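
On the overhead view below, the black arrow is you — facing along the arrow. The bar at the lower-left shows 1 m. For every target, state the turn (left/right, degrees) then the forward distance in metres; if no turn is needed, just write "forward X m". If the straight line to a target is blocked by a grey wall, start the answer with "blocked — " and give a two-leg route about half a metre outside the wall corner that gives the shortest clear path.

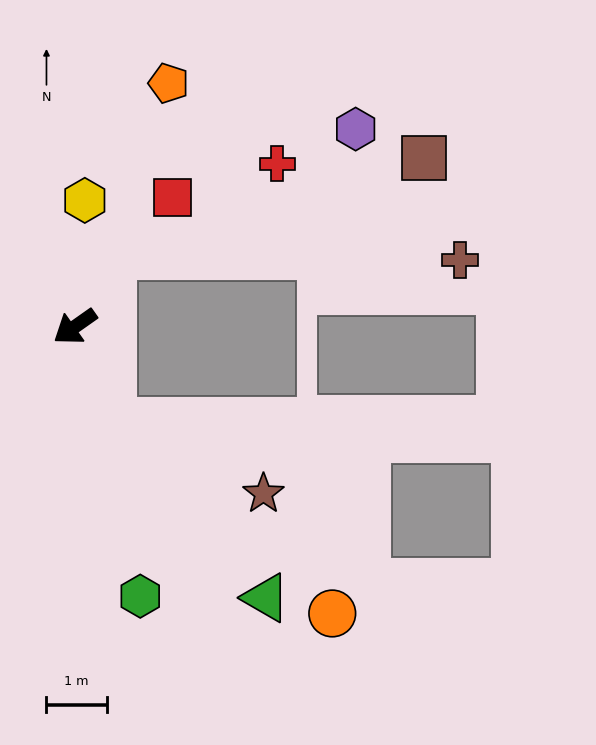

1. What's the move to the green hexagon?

turn left 68°, forward 4.6 m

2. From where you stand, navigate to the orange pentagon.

turn right 146°, forward 4.3 m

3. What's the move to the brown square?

blocked — turn right 151°, forward 1.3 m, then turn right 47°, forward 5.4 m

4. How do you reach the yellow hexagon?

turn right 130°, forward 2.1 m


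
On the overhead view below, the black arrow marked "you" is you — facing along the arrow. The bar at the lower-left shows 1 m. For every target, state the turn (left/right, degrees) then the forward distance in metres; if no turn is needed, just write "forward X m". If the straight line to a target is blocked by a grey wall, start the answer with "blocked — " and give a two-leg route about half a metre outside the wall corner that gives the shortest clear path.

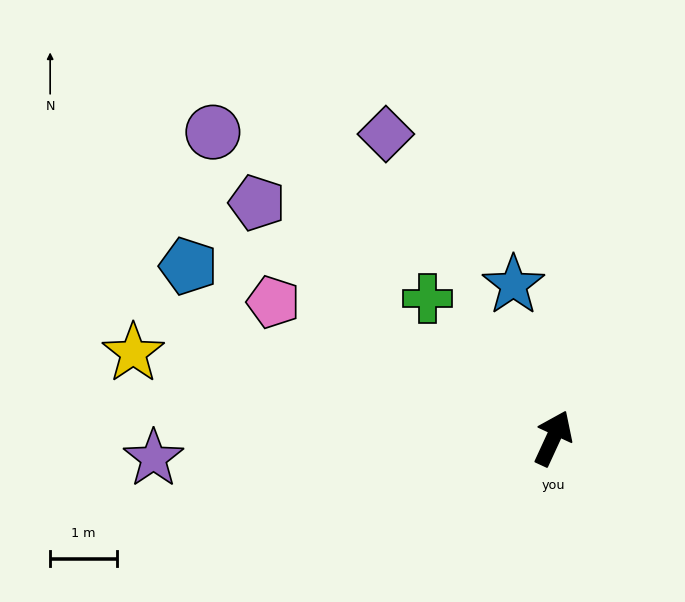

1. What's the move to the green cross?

turn left 67°, forward 2.8 m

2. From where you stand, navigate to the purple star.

turn left 118°, forward 6.0 m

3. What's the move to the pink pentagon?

turn left 89°, forward 4.7 m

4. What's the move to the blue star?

turn left 39°, forward 2.4 m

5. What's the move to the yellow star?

turn left 103°, forward 6.4 m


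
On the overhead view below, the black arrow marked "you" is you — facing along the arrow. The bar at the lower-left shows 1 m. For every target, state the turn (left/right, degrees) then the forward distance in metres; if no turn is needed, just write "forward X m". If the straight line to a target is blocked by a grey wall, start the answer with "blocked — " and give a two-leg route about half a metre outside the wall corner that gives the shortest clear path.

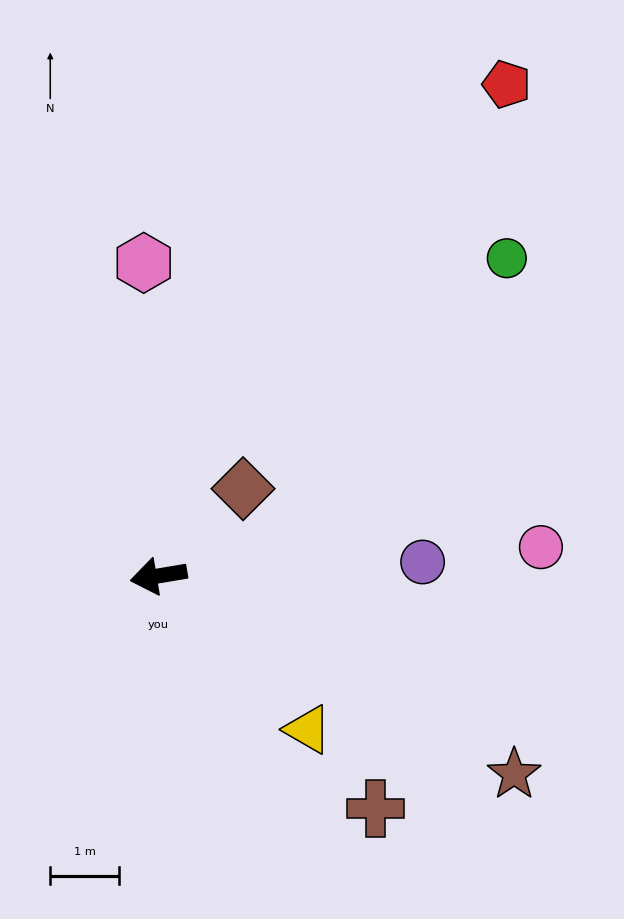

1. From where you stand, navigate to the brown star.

turn left 141°, forward 5.9 m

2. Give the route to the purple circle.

turn left 174°, forward 3.9 m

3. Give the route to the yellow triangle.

turn left 125°, forward 3.1 m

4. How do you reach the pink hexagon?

turn right 97°, forward 4.6 m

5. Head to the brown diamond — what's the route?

turn right 144°, forward 1.8 m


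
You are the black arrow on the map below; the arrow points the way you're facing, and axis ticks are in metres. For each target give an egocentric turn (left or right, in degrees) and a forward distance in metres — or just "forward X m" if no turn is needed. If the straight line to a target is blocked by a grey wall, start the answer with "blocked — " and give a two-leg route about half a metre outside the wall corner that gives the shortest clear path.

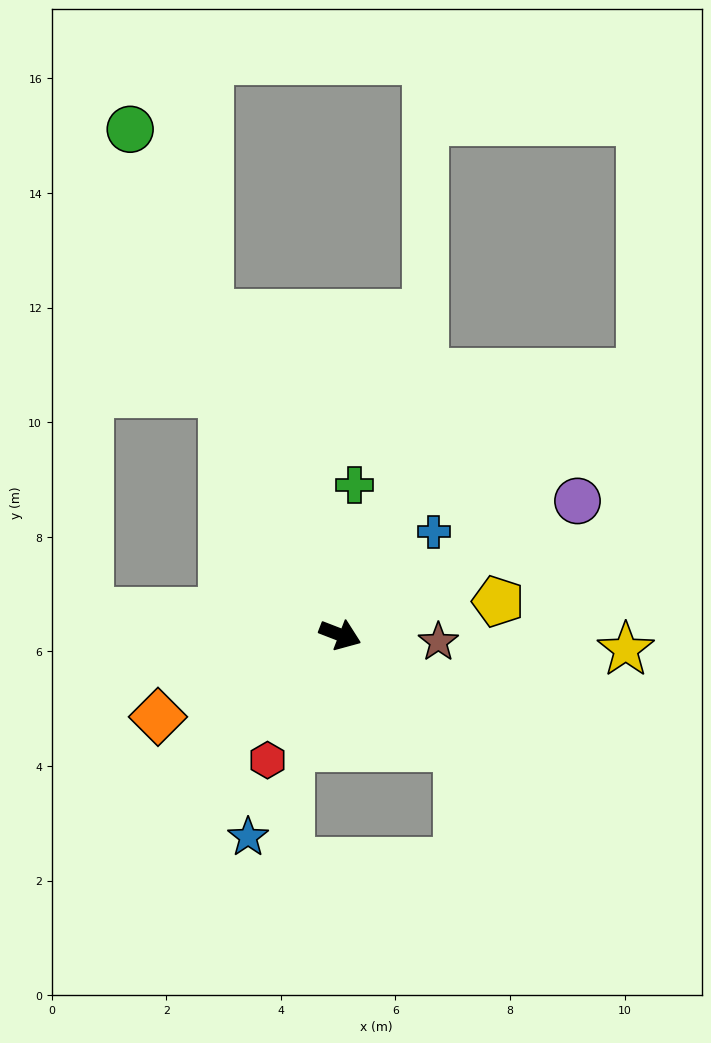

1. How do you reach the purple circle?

turn left 51°, forward 4.8 m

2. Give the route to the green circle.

turn left 134°, forward 9.6 m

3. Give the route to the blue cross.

turn left 69°, forward 2.4 m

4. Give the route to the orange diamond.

turn right 135°, forward 3.5 m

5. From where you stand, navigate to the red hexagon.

turn right 99°, forward 2.5 m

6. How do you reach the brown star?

turn left 17°, forward 1.7 m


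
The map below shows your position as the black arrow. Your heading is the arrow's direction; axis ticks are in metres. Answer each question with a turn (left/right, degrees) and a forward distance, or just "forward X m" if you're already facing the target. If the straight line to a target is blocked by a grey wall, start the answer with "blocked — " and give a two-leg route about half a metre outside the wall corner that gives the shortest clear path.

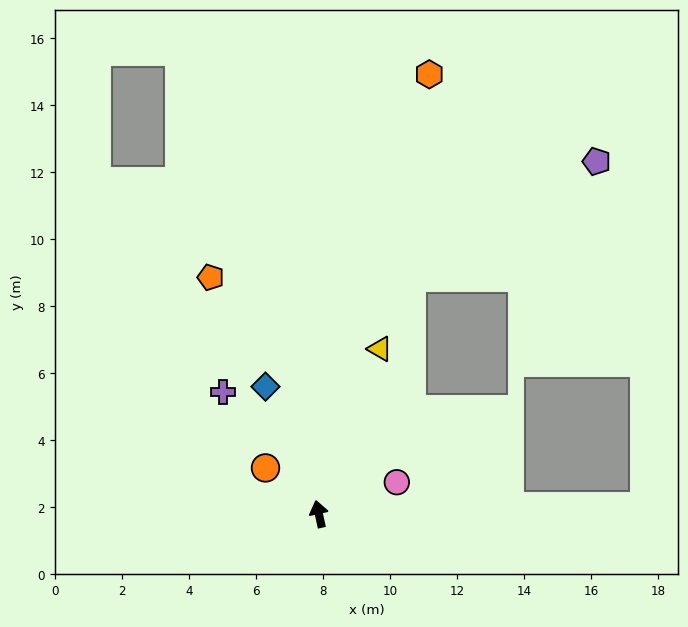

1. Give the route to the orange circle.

turn left 37°, forward 2.1 m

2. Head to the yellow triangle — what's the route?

turn right 33°, forward 5.3 m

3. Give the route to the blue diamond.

turn left 10°, forward 4.1 m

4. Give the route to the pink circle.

turn right 80°, forward 2.5 m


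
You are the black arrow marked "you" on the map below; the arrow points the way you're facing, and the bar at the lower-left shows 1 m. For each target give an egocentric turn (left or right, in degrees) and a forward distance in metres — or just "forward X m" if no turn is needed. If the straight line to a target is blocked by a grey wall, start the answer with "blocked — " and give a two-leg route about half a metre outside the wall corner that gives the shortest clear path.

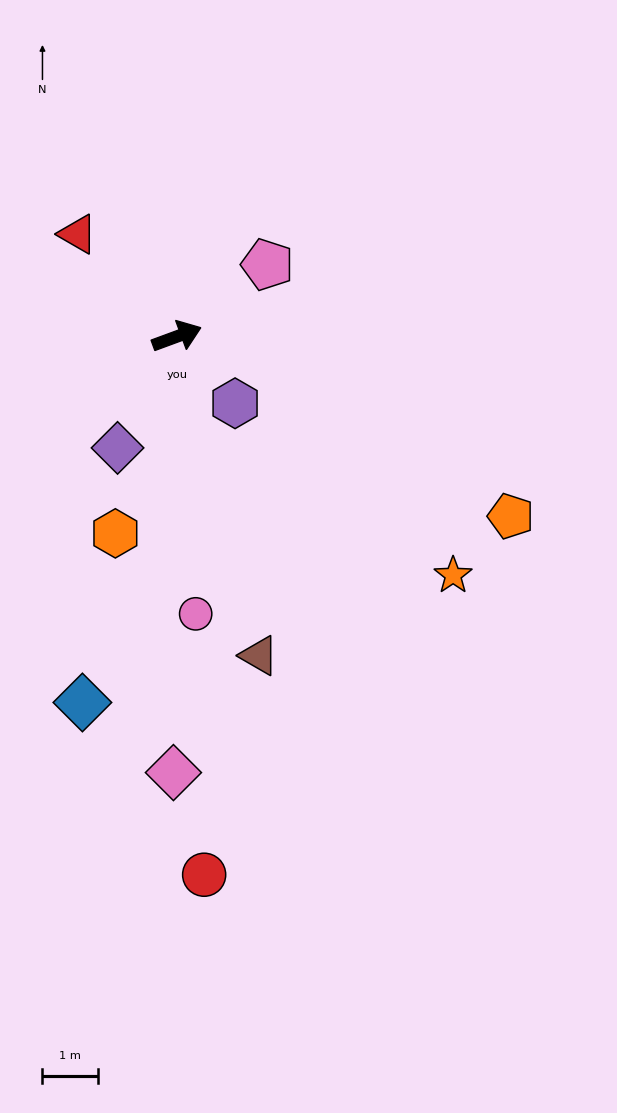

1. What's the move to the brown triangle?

turn right 96°, forward 5.9 m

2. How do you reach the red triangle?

turn left 114°, forward 2.6 m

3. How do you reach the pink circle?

turn right 106°, forward 5.0 m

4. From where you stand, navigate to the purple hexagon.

turn right 69°, forward 1.6 m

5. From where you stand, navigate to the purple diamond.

turn right 138°, forward 2.3 m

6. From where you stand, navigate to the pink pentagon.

turn left 18°, forward 2.1 m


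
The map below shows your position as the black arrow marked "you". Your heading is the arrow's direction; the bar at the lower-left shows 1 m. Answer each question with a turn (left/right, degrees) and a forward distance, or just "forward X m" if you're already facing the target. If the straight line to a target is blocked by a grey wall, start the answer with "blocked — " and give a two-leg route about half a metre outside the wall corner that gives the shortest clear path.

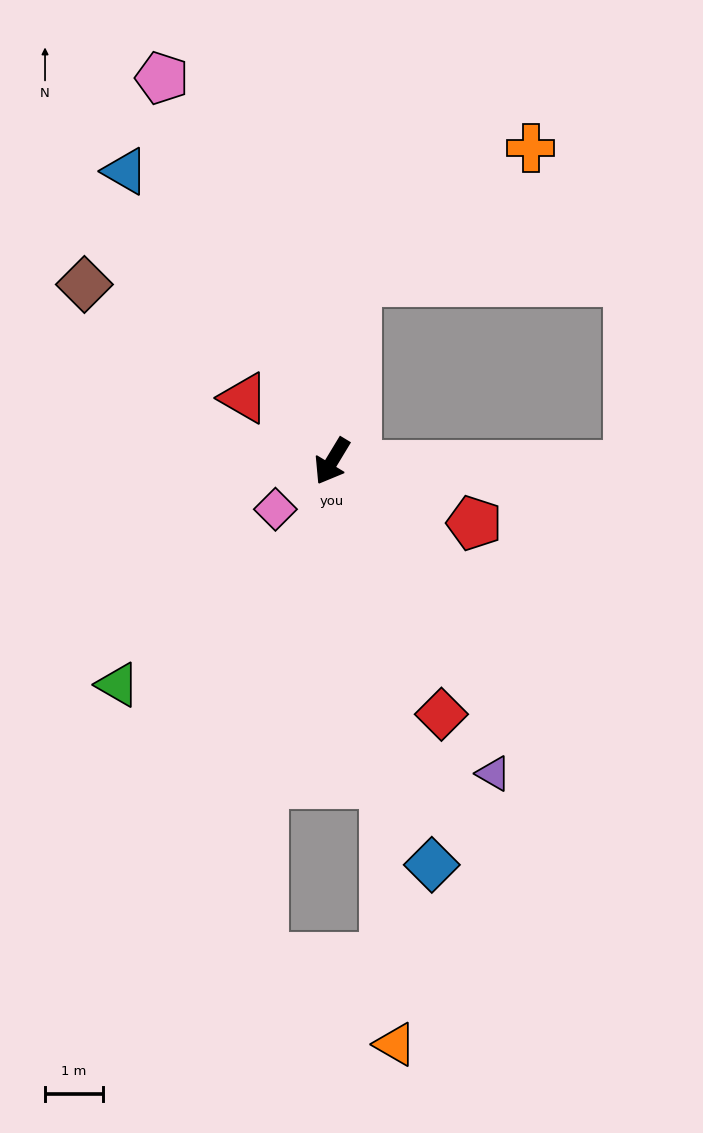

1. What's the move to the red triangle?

turn right 95°, forward 1.9 m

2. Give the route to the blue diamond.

turn left 45°, forward 7.2 m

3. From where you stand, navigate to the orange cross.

blocked — turn right 157°, forward 3.1 m, then turn right 44°, forward 3.8 m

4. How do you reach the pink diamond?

turn right 19°, forward 1.3 m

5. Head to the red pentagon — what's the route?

turn left 98°, forward 2.7 m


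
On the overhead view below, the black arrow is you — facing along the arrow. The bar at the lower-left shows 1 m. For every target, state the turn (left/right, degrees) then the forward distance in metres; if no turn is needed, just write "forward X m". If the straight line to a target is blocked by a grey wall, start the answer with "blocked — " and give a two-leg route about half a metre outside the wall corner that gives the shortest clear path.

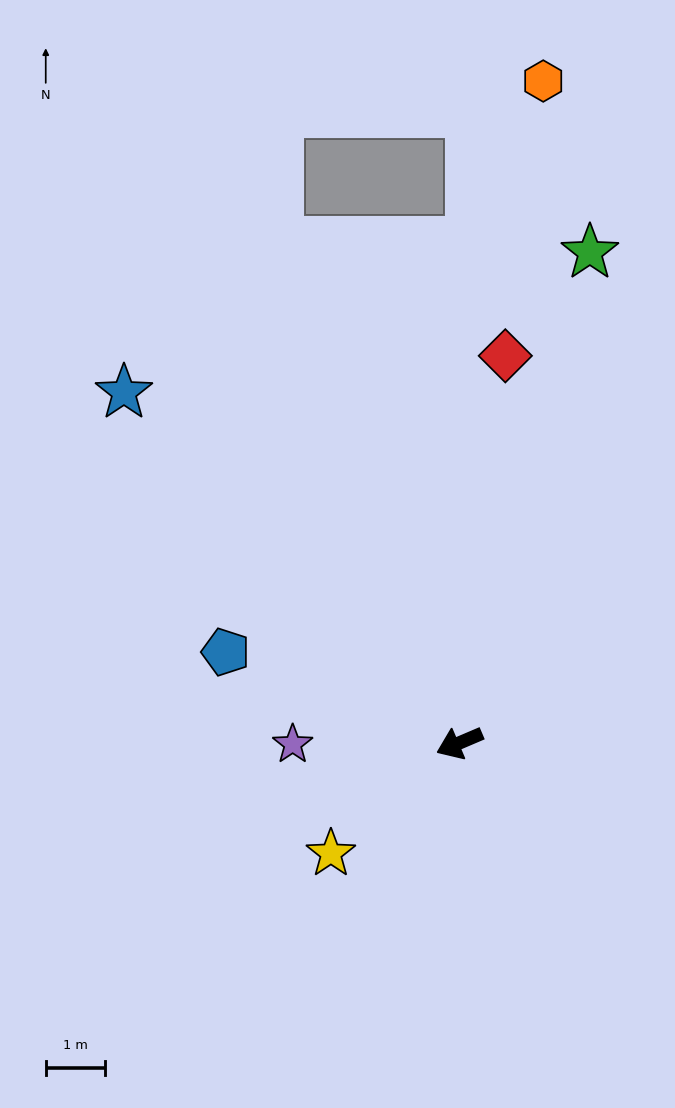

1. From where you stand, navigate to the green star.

turn right 128°, forward 8.6 m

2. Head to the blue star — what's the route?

turn right 69°, forward 8.2 m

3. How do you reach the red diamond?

turn right 120°, forward 6.6 m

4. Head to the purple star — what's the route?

turn right 23°, forward 2.8 m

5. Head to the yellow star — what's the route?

turn left 18°, forward 2.9 m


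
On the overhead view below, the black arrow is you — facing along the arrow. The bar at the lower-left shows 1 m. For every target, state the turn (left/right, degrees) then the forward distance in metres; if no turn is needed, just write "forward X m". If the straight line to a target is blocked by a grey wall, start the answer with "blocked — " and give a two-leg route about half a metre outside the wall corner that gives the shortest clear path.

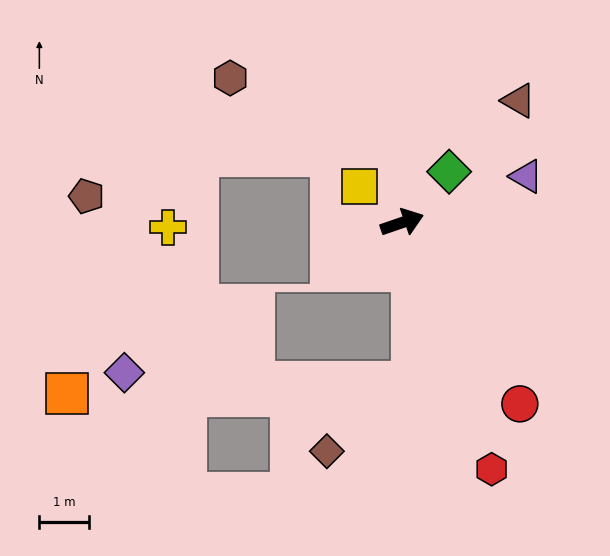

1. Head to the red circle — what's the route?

turn right 76°, forward 4.3 m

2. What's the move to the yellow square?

turn left 121°, forward 1.1 m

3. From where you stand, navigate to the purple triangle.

forward 2.6 m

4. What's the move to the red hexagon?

turn right 89°, forward 5.2 m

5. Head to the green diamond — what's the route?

turn left 28°, forward 1.4 m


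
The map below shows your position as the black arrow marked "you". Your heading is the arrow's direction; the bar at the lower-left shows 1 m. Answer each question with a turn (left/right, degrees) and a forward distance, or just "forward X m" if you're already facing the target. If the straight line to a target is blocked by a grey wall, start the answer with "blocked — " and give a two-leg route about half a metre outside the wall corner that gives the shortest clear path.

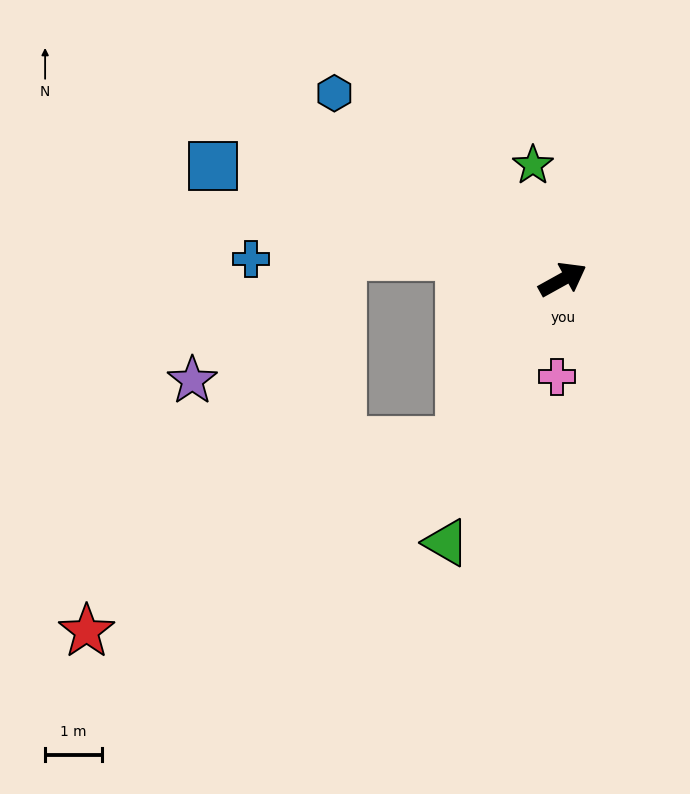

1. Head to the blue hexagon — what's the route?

turn left 112°, forward 5.2 m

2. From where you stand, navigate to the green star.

turn left 76°, forward 2.1 m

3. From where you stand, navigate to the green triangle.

turn right 143°, forward 5.1 m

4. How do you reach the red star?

blocked — turn right 152°, forward 3.4 m, then turn right 30°, forward 7.4 m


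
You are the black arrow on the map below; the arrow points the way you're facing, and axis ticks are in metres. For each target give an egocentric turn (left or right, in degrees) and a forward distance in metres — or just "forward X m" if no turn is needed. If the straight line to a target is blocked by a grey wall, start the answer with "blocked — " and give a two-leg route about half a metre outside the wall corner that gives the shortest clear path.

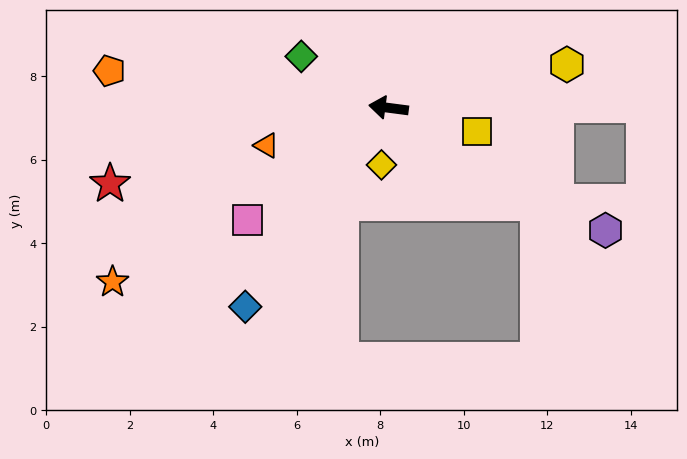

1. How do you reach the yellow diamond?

turn left 90°, forward 1.4 m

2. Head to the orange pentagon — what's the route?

forward 6.7 m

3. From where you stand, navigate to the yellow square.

turn left 173°, forward 2.2 m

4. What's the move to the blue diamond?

turn left 62°, forward 5.9 m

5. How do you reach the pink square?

turn left 46°, forward 4.3 m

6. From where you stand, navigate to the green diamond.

turn right 23°, forward 2.4 m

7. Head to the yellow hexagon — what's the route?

turn right 159°, forward 4.4 m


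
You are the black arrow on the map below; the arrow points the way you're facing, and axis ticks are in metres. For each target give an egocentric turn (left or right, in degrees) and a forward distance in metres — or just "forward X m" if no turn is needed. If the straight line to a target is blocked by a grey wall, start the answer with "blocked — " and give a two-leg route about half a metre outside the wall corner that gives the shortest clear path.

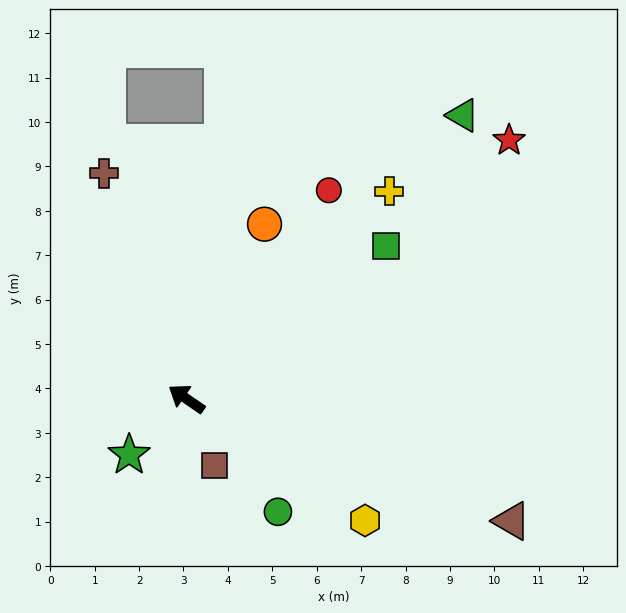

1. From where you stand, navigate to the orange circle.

turn right 80°, forward 4.3 m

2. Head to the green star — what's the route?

turn left 79°, forward 1.8 m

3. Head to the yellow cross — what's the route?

turn right 100°, forward 6.5 m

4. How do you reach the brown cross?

turn right 35°, forward 5.4 m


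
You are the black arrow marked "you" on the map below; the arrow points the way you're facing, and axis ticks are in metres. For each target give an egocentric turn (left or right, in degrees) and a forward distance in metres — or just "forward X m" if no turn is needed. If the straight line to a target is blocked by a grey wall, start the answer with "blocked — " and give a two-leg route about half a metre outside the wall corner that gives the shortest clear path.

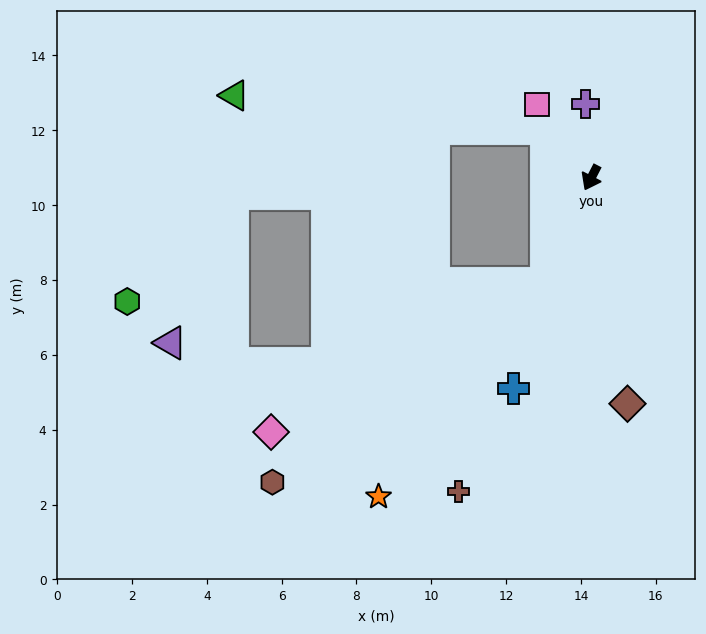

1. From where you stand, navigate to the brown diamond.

turn left 36°, forward 6.1 m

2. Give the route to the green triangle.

blocked — turn right 109°, forward 1.8 m, then turn left 40°, forward 8.4 m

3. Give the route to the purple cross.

turn right 148°, forward 2.0 m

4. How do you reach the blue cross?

turn left 7°, forward 6.0 m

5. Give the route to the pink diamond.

blocked — turn left 4°, forward 3.1 m, then turn right 38°, forward 8.4 m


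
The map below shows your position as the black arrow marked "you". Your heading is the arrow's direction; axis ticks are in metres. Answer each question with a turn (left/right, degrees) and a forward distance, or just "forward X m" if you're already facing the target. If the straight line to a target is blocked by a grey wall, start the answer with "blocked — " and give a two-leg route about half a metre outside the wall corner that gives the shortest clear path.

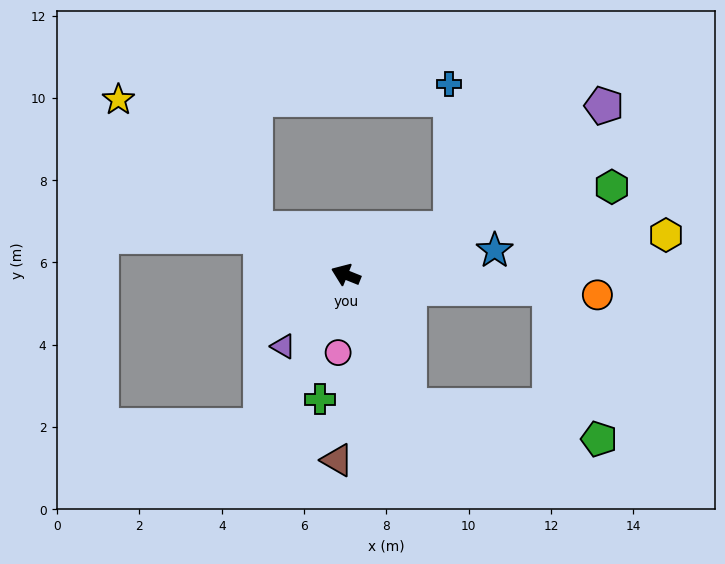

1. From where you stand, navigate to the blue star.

turn right 149°, forward 3.7 m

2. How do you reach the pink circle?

turn left 106°, forward 1.9 m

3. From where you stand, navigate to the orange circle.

turn right 163°, forward 6.1 m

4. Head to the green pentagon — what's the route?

blocked — turn left 138°, forward 3.5 m, then turn left 54°, forward 4.7 m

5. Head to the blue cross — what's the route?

blocked — turn right 134°, forward 2.8 m, then turn left 67°, forward 3.5 m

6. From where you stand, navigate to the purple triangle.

turn left 71°, forward 2.3 m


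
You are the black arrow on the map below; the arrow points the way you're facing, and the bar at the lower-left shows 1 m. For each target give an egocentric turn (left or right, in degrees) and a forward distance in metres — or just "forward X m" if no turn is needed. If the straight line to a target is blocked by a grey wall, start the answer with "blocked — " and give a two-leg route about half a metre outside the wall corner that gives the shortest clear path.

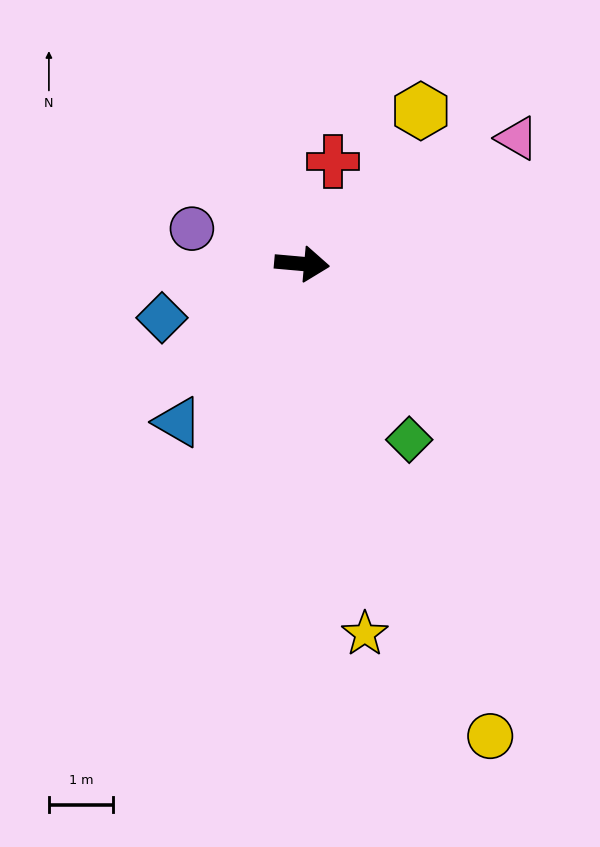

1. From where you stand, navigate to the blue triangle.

turn right 123°, forward 3.1 m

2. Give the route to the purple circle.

turn left 167°, forward 1.8 m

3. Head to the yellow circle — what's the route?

turn right 63°, forward 7.9 m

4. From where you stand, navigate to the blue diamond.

turn right 154°, forward 2.3 m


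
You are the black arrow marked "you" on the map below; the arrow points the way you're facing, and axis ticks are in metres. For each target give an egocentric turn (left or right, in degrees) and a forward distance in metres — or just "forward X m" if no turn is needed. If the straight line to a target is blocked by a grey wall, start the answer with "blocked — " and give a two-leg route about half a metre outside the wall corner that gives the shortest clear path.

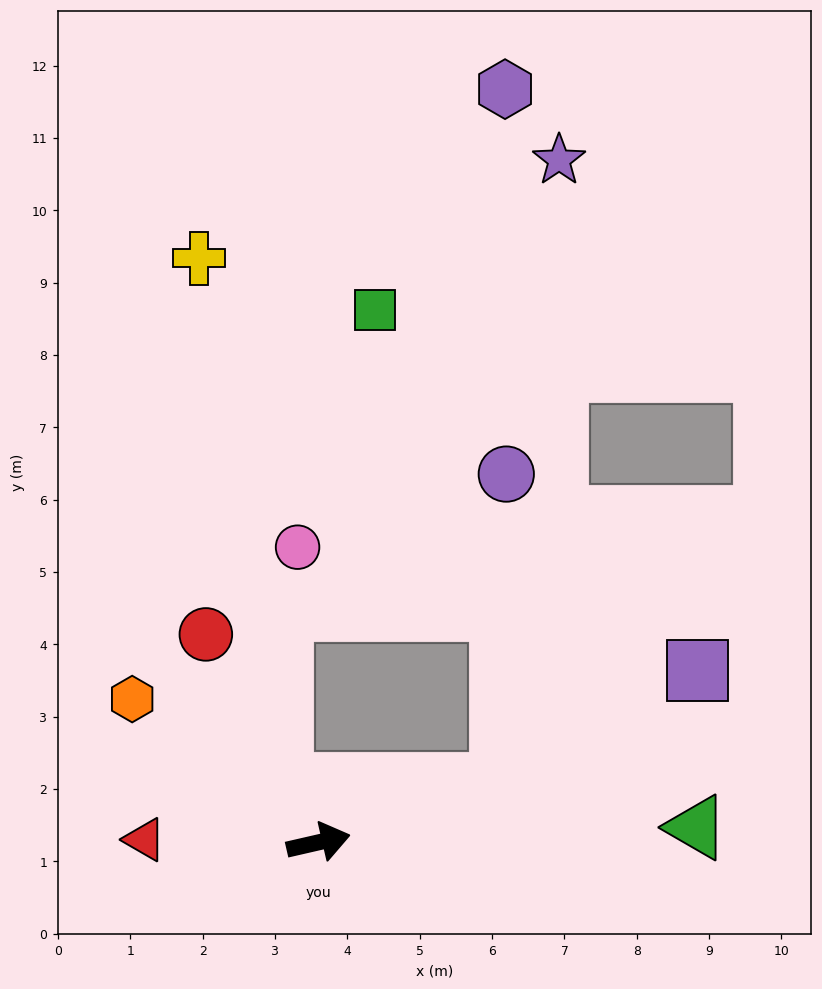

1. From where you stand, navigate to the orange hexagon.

turn left 129°, forward 3.2 m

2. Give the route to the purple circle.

blocked — turn left 5°, forward 2.7 m, then turn left 71°, forward 4.3 m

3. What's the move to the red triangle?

turn left 166°, forward 2.4 m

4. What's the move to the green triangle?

turn right 11°, forward 5.2 m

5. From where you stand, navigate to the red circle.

turn left 106°, forward 3.3 m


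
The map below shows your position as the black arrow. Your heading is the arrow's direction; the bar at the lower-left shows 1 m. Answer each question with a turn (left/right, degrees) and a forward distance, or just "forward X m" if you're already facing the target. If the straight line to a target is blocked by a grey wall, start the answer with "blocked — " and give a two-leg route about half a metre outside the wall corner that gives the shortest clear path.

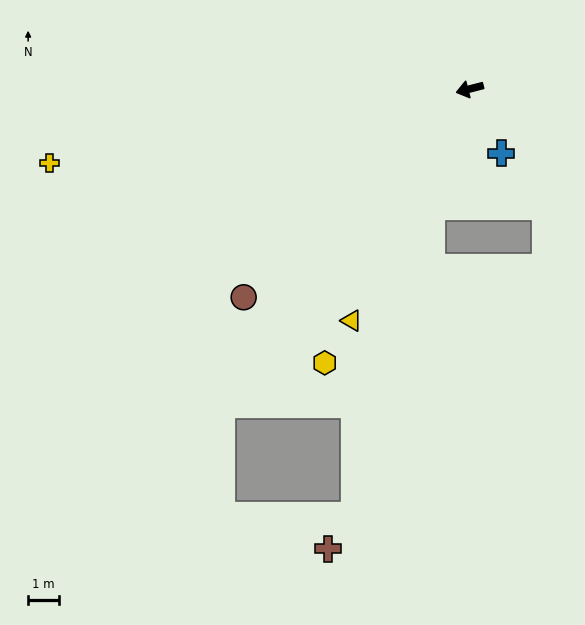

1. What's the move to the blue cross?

turn left 102°, forward 2.3 m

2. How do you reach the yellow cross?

turn right 4°, forward 13.6 m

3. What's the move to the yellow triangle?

turn left 49°, forward 8.3 m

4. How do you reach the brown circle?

turn left 28°, forward 9.8 m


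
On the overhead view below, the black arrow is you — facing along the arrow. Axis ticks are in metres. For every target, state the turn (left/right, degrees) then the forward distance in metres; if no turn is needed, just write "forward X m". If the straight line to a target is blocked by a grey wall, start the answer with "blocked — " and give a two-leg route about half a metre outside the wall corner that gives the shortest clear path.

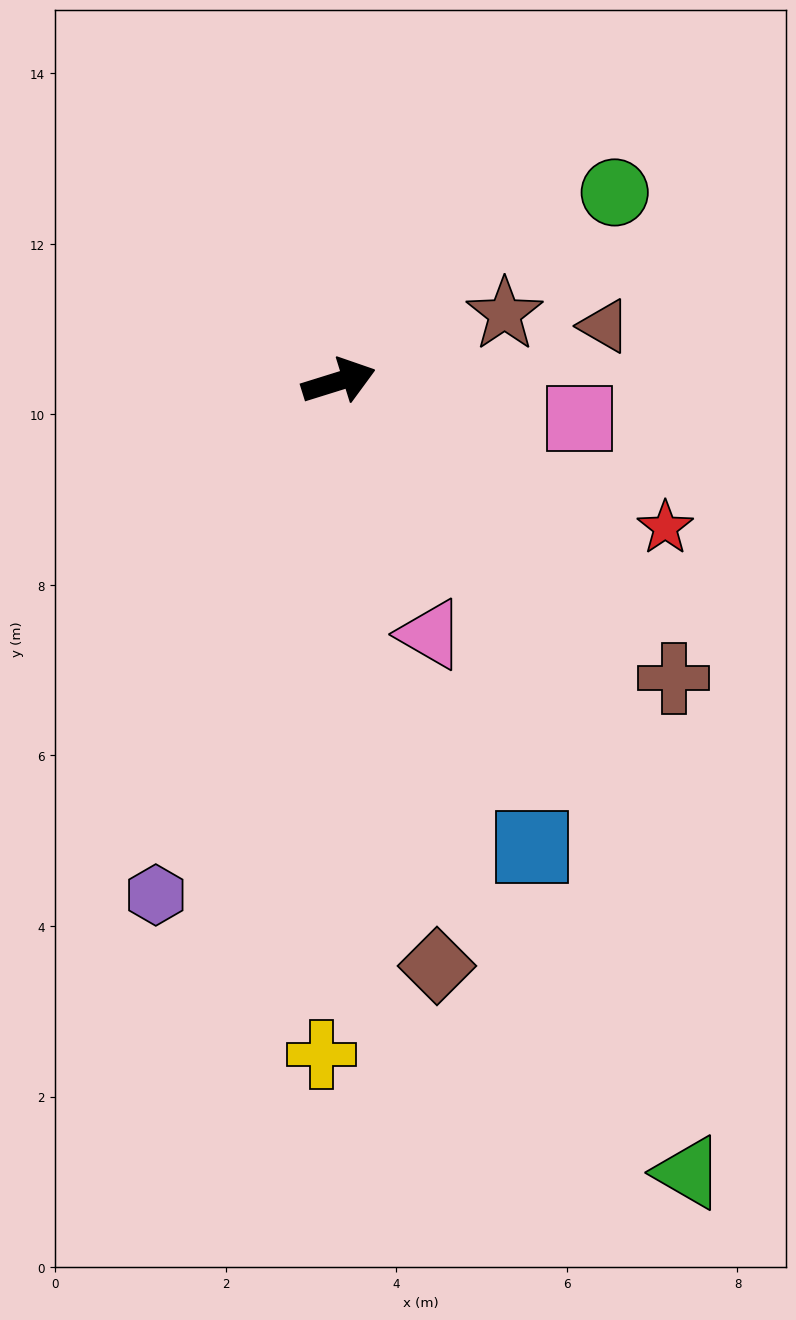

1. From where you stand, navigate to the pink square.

turn right 26°, forward 2.9 m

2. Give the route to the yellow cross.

turn right 109°, forward 7.9 m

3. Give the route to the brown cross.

turn right 59°, forward 5.2 m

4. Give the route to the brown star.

turn left 5°, forward 2.1 m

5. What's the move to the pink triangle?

turn right 87°, forward 3.2 m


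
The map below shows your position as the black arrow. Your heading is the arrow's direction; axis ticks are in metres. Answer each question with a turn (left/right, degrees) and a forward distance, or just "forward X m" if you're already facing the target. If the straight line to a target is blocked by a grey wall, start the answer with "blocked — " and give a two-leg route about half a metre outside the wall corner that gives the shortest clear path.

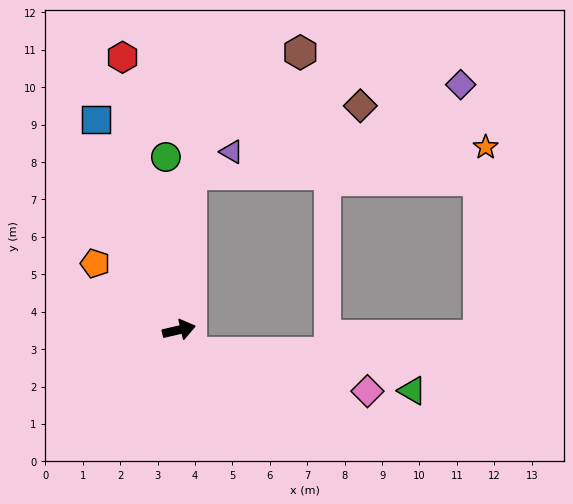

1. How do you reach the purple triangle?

blocked — turn left 72°, forward 4.2 m, then turn right 56°, forward 1.2 m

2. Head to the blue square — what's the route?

turn left 98°, forward 6.0 m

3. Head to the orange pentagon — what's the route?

turn left 128°, forward 2.9 m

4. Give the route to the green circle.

turn left 81°, forward 4.6 m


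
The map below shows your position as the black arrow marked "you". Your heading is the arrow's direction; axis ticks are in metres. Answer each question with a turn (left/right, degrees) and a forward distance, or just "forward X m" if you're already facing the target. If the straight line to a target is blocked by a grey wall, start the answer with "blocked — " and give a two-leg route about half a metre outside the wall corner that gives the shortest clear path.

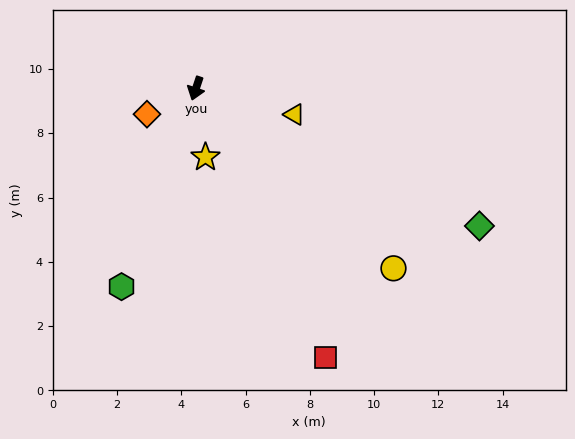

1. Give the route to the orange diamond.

turn right 44°, forward 1.7 m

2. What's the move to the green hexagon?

turn right 2°, forward 6.6 m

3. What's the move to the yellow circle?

turn left 66°, forward 8.3 m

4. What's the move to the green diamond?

turn left 83°, forward 9.8 m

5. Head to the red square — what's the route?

turn left 44°, forward 9.3 m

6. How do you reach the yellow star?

turn left 26°, forward 2.2 m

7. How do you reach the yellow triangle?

turn left 94°, forward 3.2 m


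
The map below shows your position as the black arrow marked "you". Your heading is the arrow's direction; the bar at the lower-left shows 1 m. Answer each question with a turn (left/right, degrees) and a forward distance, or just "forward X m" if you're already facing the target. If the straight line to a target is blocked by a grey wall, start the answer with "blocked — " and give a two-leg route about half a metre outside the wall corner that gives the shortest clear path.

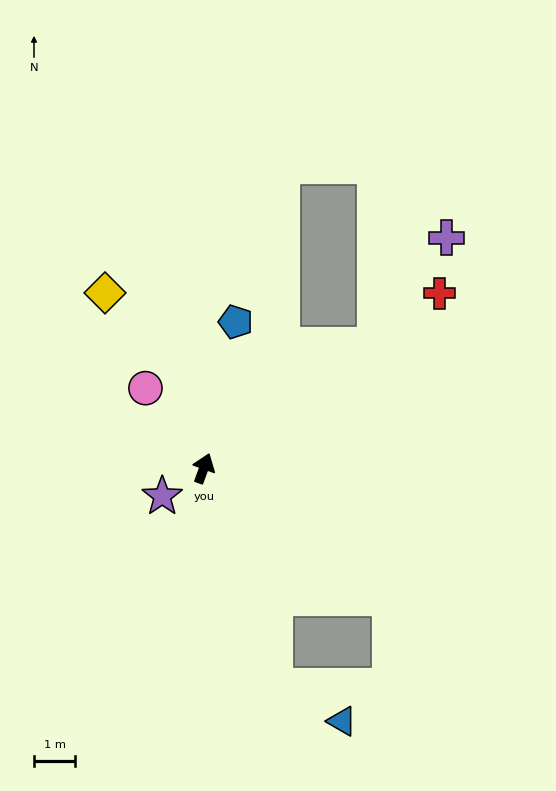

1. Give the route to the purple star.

turn left 144°, forward 1.2 m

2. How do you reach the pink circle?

turn left 56°, forward 2.4 m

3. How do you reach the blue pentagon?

turn left 8°, forward 3.6 m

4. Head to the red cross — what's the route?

turn right 33°, forward 7.1 m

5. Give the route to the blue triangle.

blocked — turn right 142°, forward 5.5 m, then turn left 44°, forward 1.8 m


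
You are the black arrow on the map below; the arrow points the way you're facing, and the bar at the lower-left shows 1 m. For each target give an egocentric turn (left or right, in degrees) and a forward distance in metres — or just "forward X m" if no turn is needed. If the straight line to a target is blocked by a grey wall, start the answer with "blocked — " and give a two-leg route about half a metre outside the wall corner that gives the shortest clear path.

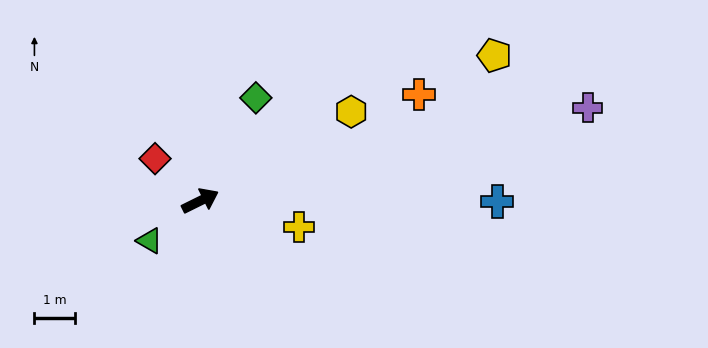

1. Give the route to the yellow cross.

turn right 41°, forward 2.5 m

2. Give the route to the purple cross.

turn right 13°, forward 9.7 m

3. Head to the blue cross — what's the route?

turn right 26°, forward 7.2 m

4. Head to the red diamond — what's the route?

turn left 111°, forward 1.5 m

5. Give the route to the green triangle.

turn right 168°, forward 1.6 m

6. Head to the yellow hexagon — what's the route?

turn left 4°, forward 4.3 m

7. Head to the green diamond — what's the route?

turn left 35°, forward 2.9 m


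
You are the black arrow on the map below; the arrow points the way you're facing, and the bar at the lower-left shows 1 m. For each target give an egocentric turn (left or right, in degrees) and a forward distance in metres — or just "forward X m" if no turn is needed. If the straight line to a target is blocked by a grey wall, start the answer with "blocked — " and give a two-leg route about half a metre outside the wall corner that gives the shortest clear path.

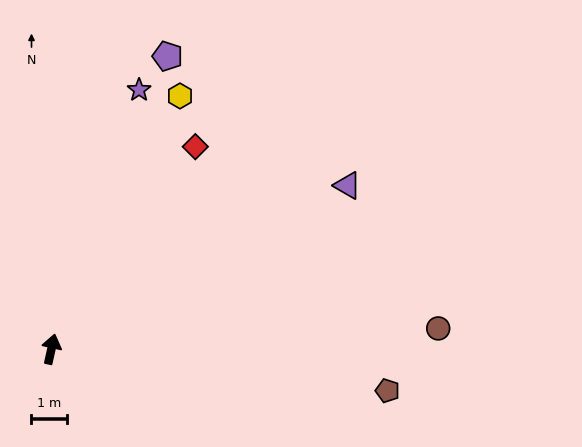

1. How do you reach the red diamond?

turn right 23°, forward 7.0 m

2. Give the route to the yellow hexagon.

turn right 14°, forward 8.0 m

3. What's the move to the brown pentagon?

turn right 84°, forward 9.5 m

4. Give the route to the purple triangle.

turn right 49°, forward 9.5 m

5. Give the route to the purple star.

turn right 6°, forward 7.7 m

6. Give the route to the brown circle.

turn right 74°, forward 10.9 m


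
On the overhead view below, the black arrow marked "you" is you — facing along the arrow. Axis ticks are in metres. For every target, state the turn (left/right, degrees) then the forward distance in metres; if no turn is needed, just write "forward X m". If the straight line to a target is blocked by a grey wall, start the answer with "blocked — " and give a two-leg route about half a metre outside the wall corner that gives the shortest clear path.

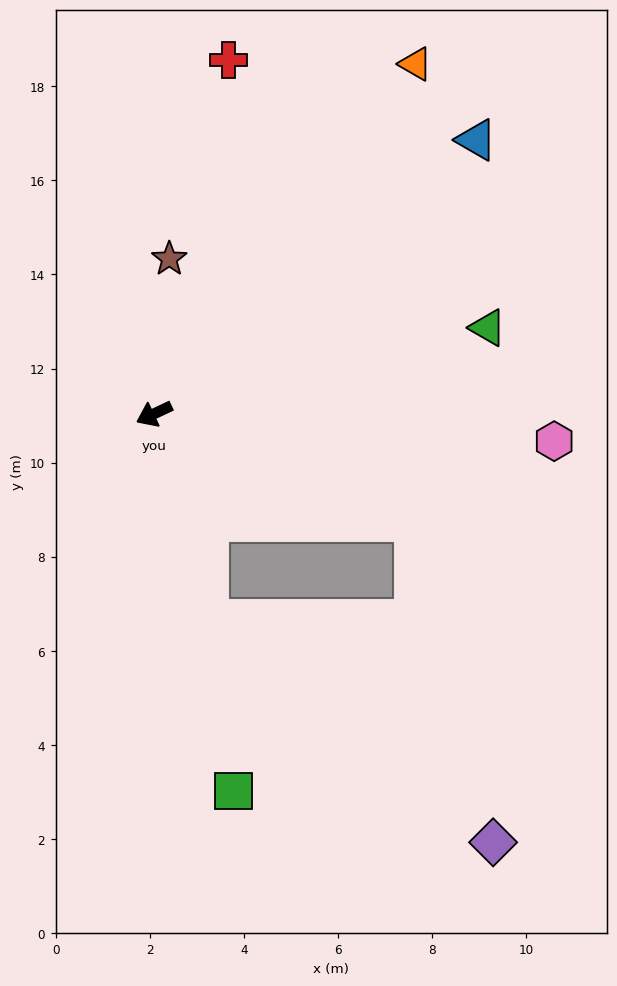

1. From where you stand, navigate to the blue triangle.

turn right 165°, forward 9.0 m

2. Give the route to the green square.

turn left 77°, forward 8.2 m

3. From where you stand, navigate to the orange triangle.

turn right 152°, forward 9.3 m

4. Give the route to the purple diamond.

blocked — turn left 80°, forward 4.5 m, then turn left 37°, forward 7.7 m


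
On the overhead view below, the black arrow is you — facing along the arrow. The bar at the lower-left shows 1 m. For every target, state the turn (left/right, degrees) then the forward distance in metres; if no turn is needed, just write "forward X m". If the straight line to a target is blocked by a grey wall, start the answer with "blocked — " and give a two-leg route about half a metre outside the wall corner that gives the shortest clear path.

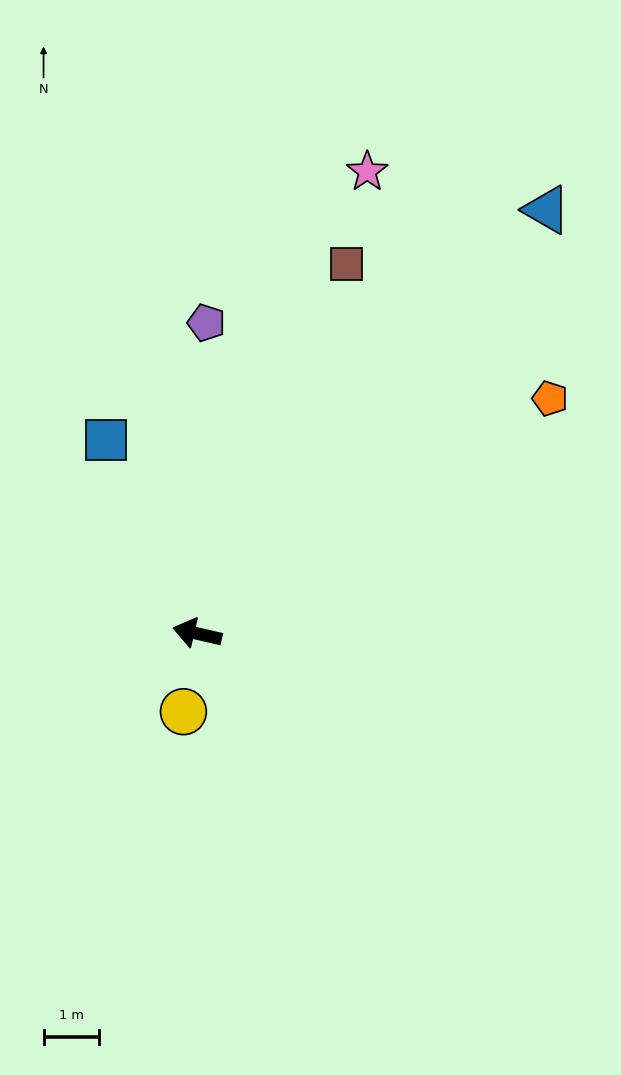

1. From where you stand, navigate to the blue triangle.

turn right 117°, forward 9.9 m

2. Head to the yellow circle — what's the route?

turn left 93°, forward 1.4 m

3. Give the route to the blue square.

turn right 52°, forward 3.9 m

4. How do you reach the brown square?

turn right 99°, forward 7.2 m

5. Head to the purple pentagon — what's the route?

turn right 79°, forward 5.6 m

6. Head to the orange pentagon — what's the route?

turn right 133°, forward 7.7 m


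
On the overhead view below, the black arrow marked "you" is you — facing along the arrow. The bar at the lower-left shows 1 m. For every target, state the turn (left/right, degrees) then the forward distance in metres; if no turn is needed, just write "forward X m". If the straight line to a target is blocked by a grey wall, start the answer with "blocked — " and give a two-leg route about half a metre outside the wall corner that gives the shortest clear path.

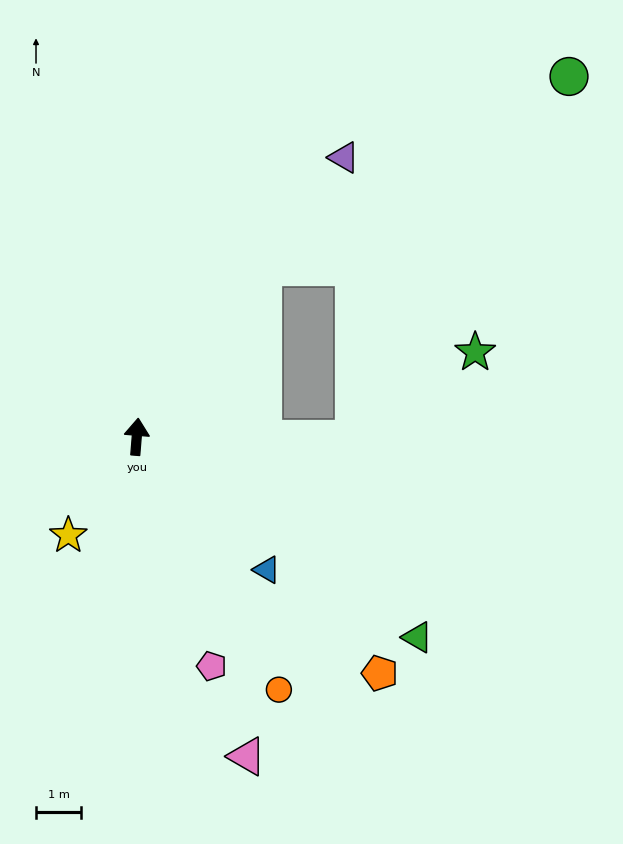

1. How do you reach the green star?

blocked — turn right 86°, forward 4.8 m, then turn left 36°, forward 3.3 m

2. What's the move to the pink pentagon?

turn right 157°, forward 5.4 m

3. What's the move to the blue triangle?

turn right 131°, forward 4.1 m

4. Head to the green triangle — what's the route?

turn right 121°, forward 7.7 m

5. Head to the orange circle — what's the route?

turn right 146°, forward 6.5 m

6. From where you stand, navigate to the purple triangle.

turn right 32°, forward 7.7 m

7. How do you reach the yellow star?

turn left 150°, forward 2.7 m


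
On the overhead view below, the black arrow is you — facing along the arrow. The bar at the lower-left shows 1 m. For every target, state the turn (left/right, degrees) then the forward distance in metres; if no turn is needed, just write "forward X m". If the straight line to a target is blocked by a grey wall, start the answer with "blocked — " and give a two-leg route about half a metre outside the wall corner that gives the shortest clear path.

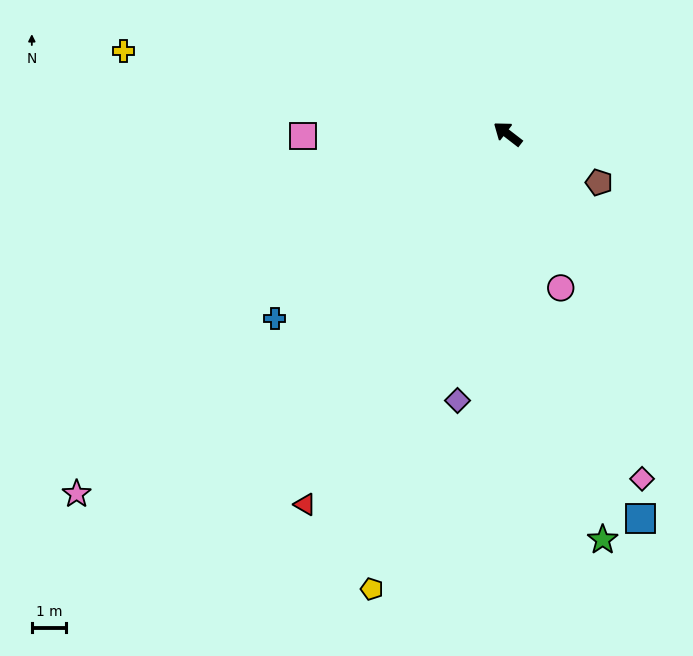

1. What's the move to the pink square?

turn left 38°, forward 5.9 m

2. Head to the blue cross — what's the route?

turn left 76°, forward 8.6 m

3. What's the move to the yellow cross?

turn left 25°, forward 11.3 m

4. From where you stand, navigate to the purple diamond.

turn left 117°, forward 7.8 m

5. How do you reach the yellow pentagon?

turn left 111°, forward 13.7 m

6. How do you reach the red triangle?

turn left 99°, forward 12.2 m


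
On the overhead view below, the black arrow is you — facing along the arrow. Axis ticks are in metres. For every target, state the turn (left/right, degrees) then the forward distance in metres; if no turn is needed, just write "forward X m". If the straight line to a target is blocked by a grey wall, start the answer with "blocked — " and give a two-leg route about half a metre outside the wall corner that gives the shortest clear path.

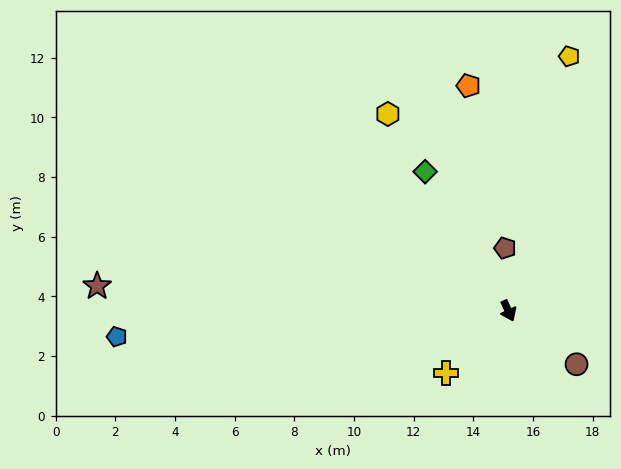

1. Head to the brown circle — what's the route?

turn left 27°, forward 2.9 m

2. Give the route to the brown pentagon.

turn left 158°, forward 2.1 m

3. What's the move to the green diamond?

turn right 174°, forward 5.4 m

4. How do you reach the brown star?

turn right 118°, forward 13.8 m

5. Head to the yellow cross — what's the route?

turn right 70°, forward 3.0 m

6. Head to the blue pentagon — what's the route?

turn right 111°, forward 13.2 m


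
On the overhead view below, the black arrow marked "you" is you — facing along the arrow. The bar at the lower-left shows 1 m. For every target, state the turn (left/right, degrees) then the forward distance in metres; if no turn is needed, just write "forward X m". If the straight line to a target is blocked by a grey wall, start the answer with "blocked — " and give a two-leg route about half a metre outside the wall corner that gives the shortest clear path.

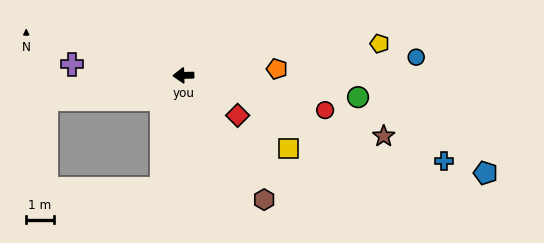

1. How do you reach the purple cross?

turn right 7°, forward 4.0 m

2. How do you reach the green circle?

turn left 171°, forward 6.4 m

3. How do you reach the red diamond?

turn left 142°, forward 2.4 m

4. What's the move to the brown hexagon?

turn left 121°, forward 5.3 m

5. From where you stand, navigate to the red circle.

turn left 165°, forward 5.3 m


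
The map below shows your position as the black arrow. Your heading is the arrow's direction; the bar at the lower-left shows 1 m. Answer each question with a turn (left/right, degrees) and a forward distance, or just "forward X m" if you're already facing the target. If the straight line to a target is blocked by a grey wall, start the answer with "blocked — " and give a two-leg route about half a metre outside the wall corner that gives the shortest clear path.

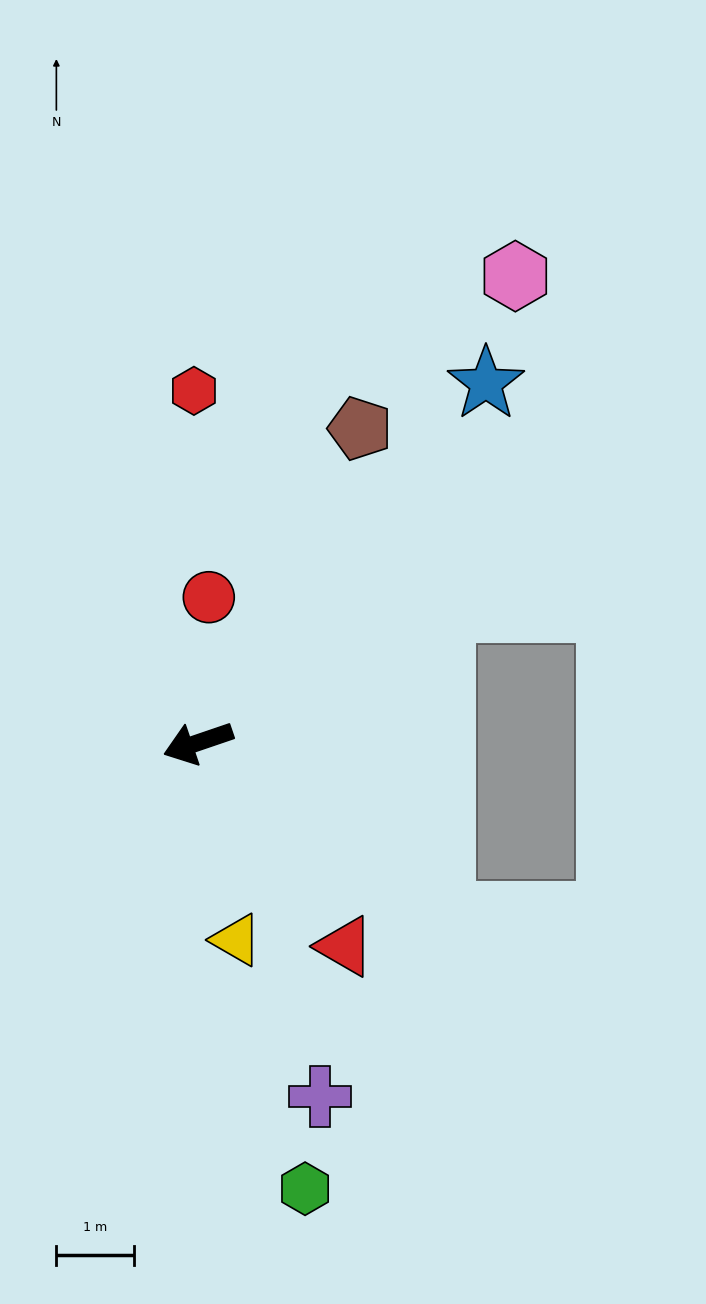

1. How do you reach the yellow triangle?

turn left 82°, forward 2.6 m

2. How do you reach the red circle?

turn right 113°, forward 1.9 m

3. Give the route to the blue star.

turn right 148°, forward 6.0 m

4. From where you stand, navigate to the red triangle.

turn left 107°, forward 3.3 m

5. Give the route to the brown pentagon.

turn right 136°, forward 4.6 m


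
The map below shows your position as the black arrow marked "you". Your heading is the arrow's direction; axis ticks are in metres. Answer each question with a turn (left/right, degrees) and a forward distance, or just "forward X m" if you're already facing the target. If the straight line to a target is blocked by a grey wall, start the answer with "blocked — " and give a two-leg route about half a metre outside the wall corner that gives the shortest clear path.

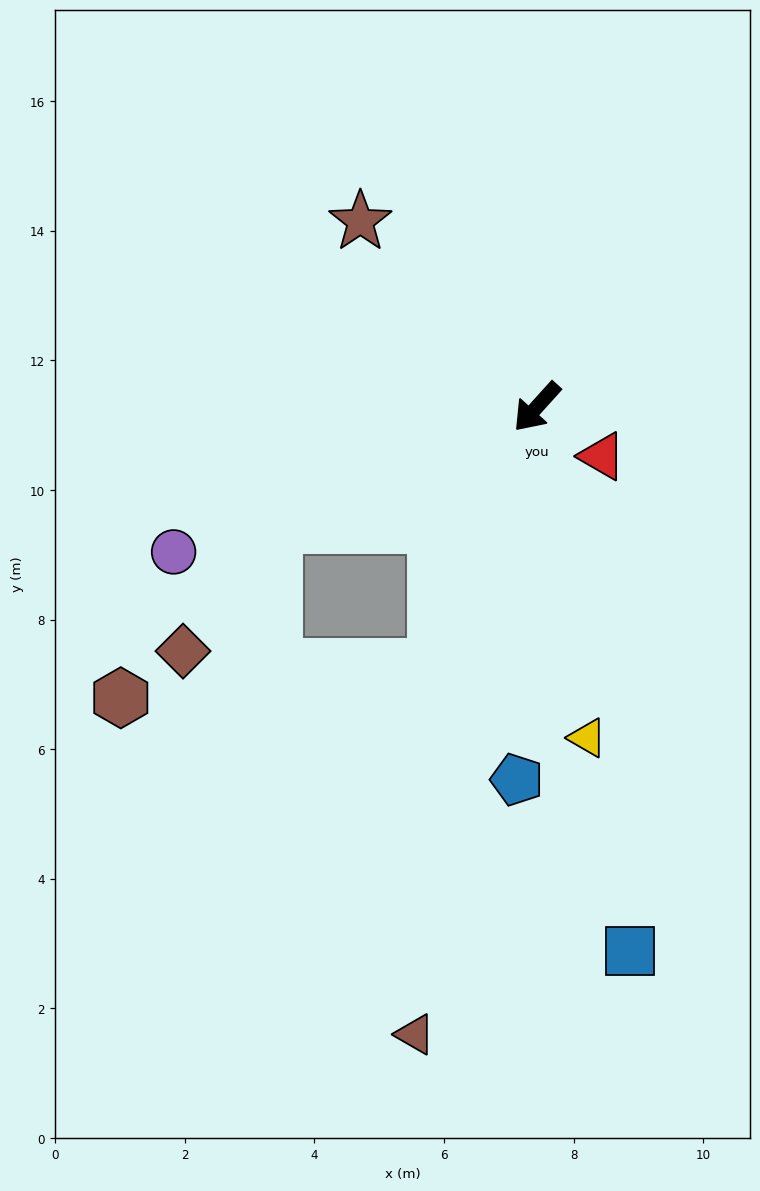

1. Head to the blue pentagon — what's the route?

turn left 39°, forward 5.8 m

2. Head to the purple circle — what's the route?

turn right 26°, forward 6.0 m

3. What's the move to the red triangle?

turn left 95°, forward 1.3 m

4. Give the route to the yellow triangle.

turn left 51°, forward 5.2 m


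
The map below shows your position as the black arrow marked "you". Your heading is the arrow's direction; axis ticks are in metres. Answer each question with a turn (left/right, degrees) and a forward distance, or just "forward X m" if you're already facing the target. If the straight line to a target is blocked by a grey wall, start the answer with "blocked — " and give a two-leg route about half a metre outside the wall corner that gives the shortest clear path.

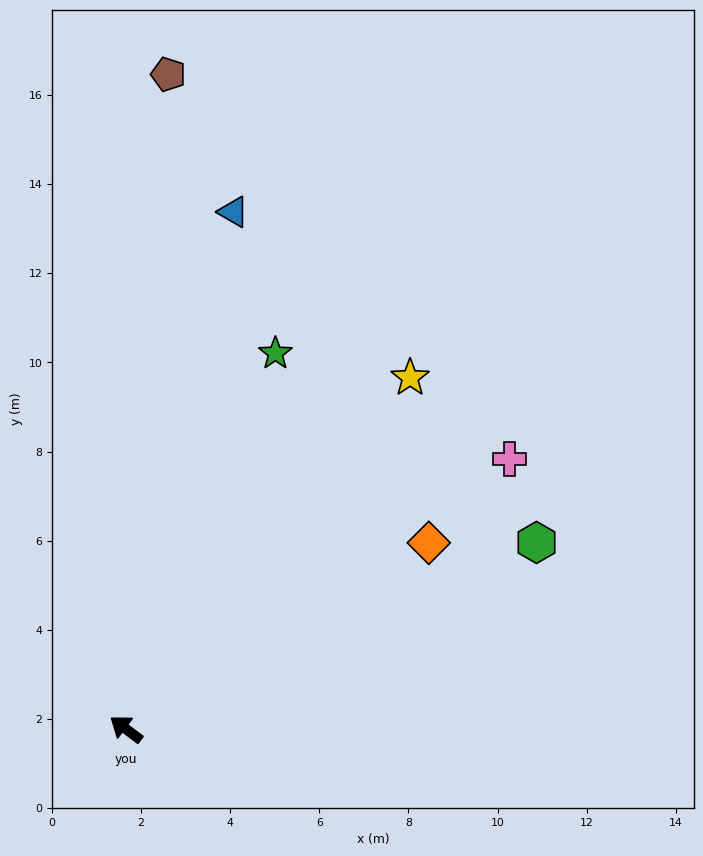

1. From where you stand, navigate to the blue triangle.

turn right 65°, forward 11.8 m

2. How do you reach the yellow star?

turn right 92°, forward 10.1 m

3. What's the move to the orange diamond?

turn right 112°, forward 8.0 m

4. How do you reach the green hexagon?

turn right 119°, forward 10.1 m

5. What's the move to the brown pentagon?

turn right 57°, forward 14.7 m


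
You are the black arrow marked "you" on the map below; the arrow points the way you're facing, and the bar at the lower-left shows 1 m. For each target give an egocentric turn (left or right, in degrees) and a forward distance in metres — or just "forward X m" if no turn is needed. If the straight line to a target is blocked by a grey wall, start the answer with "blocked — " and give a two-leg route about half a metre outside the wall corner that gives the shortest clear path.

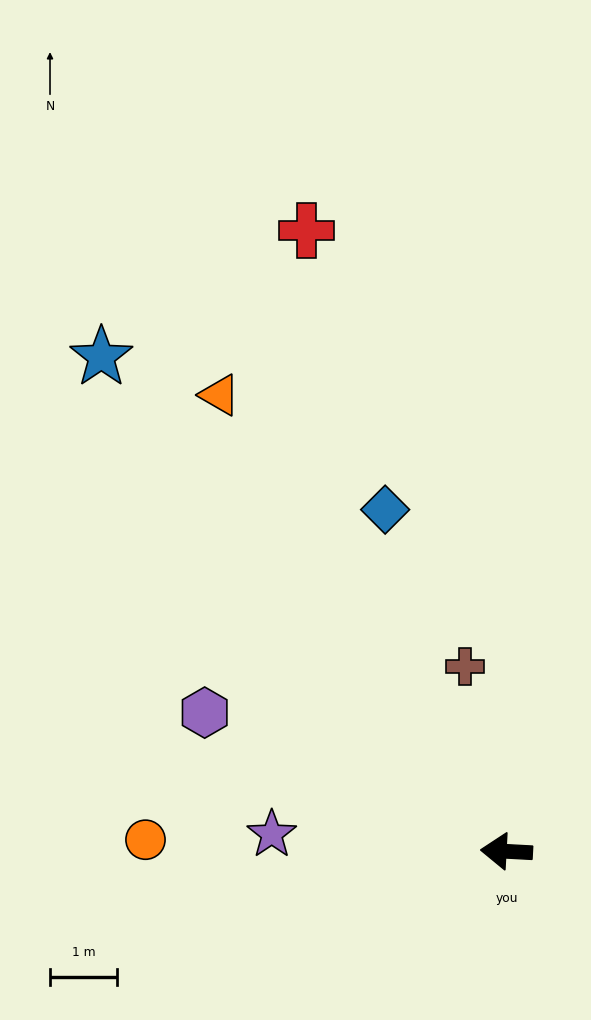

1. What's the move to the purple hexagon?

turn right 22°, forward 5.0 m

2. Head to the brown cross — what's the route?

turn right 74°, forward 2.8 m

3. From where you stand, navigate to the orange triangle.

turn right 55°, forward 8.0 m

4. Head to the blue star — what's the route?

turn right 48°, forward 9.5 m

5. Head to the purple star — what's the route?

forward 3.5 m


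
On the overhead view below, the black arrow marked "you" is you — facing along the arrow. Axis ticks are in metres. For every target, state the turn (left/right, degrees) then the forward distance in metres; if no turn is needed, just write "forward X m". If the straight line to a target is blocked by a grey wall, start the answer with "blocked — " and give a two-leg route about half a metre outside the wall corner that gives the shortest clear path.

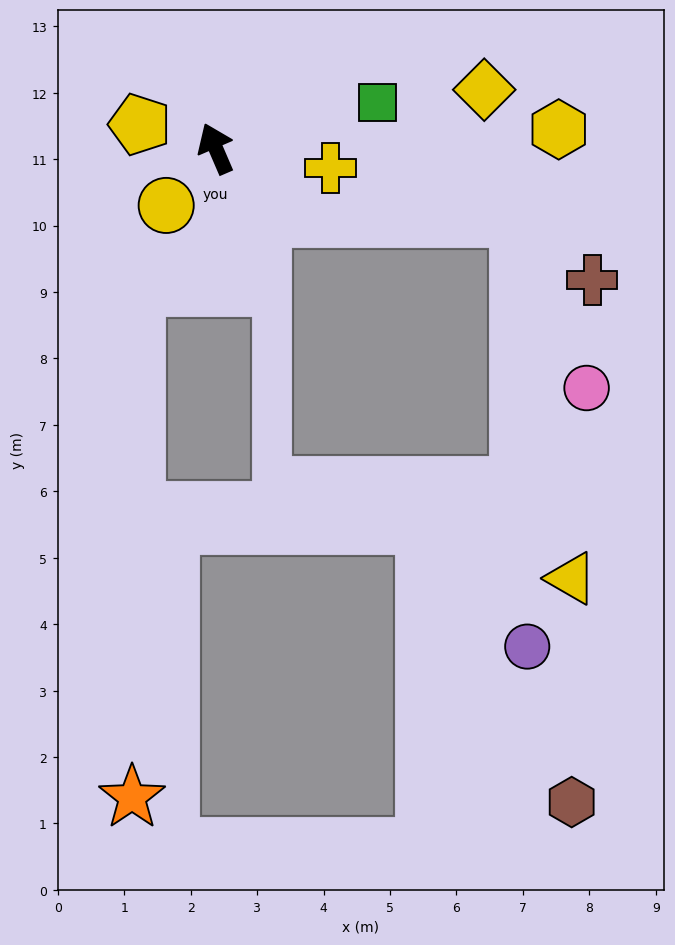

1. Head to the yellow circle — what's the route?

turn left 116°, forward 1.1 m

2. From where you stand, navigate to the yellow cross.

turn right 123°, forward 1.8 m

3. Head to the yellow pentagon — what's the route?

turn left 49°, forward 1.2 m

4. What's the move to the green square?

turn right 97°, forward 2.5 m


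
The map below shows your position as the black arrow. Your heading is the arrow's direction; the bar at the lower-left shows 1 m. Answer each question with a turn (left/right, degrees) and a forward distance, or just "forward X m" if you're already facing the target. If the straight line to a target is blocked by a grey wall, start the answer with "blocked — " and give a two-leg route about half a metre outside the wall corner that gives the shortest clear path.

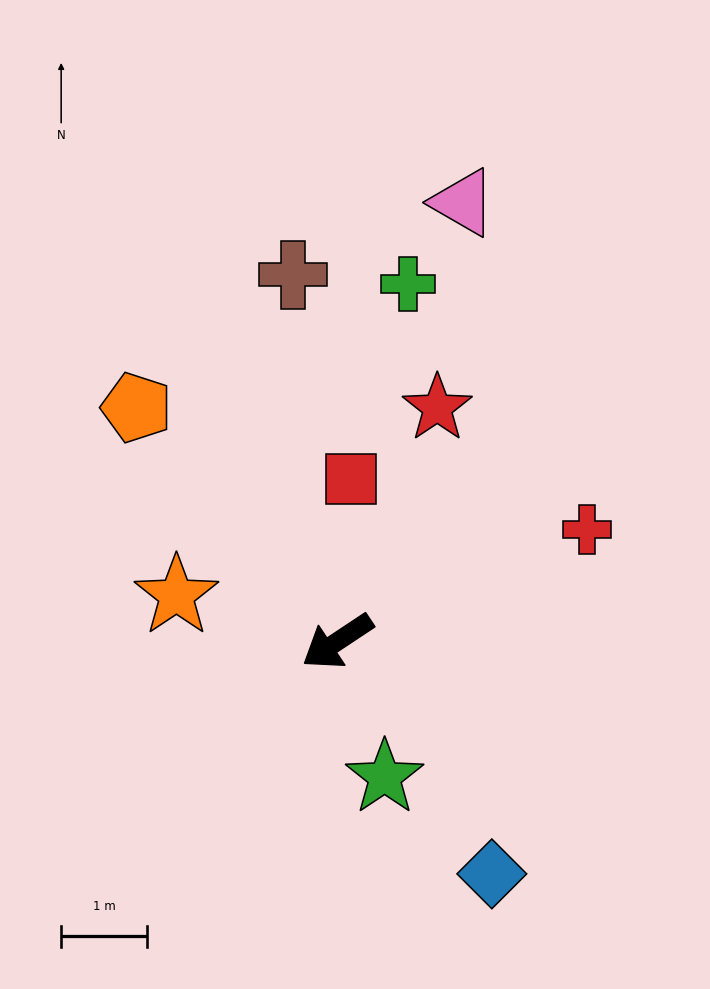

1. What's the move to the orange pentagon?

turn right 83°, forward 3.6 m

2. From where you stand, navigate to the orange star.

turn right 50°, forward 1.9 m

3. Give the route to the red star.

turn right 147°, forward 2.9 m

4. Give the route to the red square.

turn right 128°, forward 1.9 m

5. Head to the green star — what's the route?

turn left 76°, forward 1.7 m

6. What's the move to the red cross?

turn left 171°, forward 3.2 m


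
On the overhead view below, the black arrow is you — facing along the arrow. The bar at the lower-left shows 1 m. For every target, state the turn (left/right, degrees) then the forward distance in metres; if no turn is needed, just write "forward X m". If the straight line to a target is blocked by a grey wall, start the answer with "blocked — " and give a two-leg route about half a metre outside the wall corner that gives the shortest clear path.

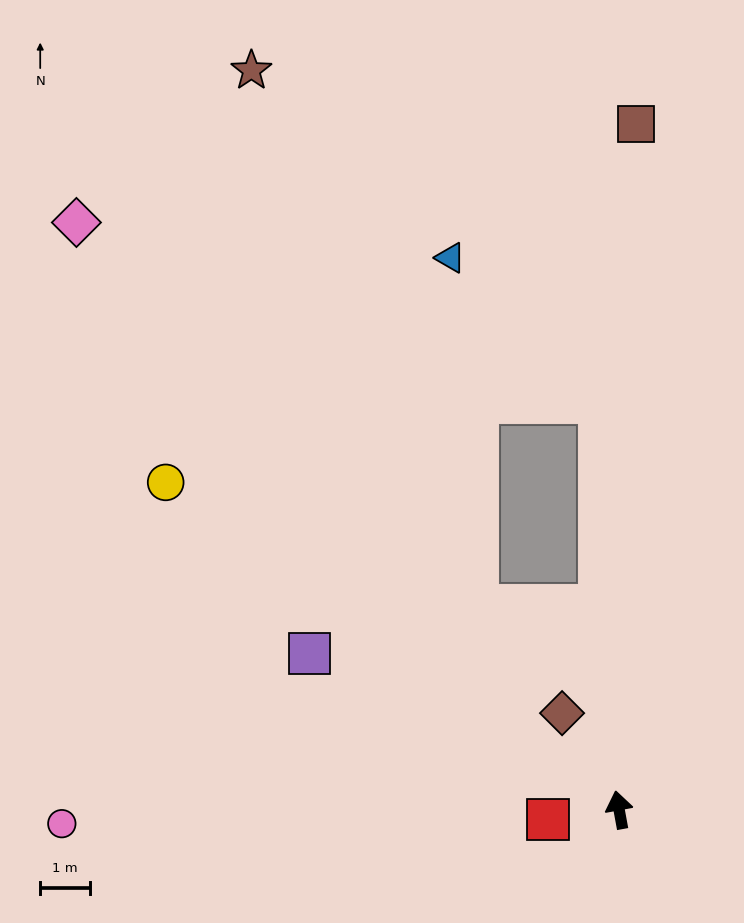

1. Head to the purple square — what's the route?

turn left 53°, forward 7.0 m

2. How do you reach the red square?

turn left 87°, forward 1.5 m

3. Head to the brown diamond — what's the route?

turn left 20°, forward 2.3 m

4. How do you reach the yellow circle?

turn left 44°, forward 11.3 m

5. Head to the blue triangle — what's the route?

blocked — turn right 8°, forward 8.3 m, then turn left 43°, forward 4.2 m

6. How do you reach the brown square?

turn right 12°, forward 13.9 m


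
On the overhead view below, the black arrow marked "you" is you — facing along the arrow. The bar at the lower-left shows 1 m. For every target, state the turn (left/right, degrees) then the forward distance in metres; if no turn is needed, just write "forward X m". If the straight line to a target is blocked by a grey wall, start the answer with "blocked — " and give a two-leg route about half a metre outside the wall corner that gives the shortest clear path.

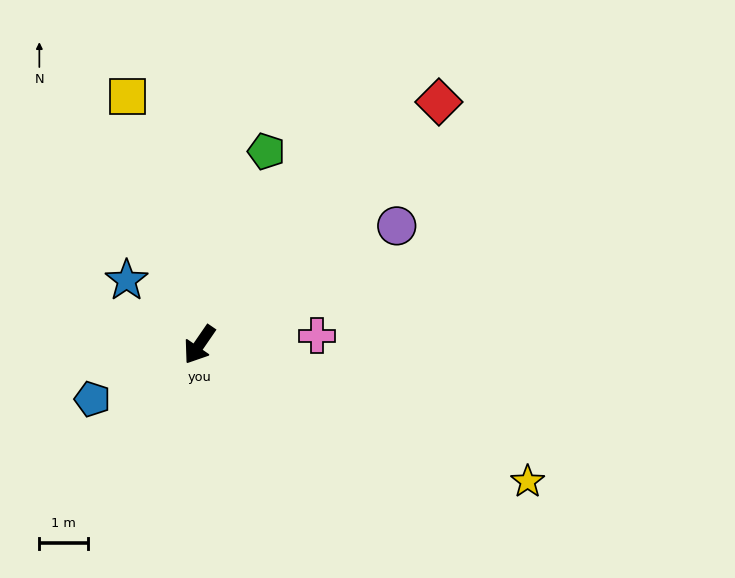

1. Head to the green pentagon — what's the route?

turn right 165°, forward 4.2 m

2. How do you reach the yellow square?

turn right 129°, forward 5.3 m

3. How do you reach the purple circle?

turn left 156°, forward 4.8 m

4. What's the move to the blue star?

turn right 97°, forward 2.0 m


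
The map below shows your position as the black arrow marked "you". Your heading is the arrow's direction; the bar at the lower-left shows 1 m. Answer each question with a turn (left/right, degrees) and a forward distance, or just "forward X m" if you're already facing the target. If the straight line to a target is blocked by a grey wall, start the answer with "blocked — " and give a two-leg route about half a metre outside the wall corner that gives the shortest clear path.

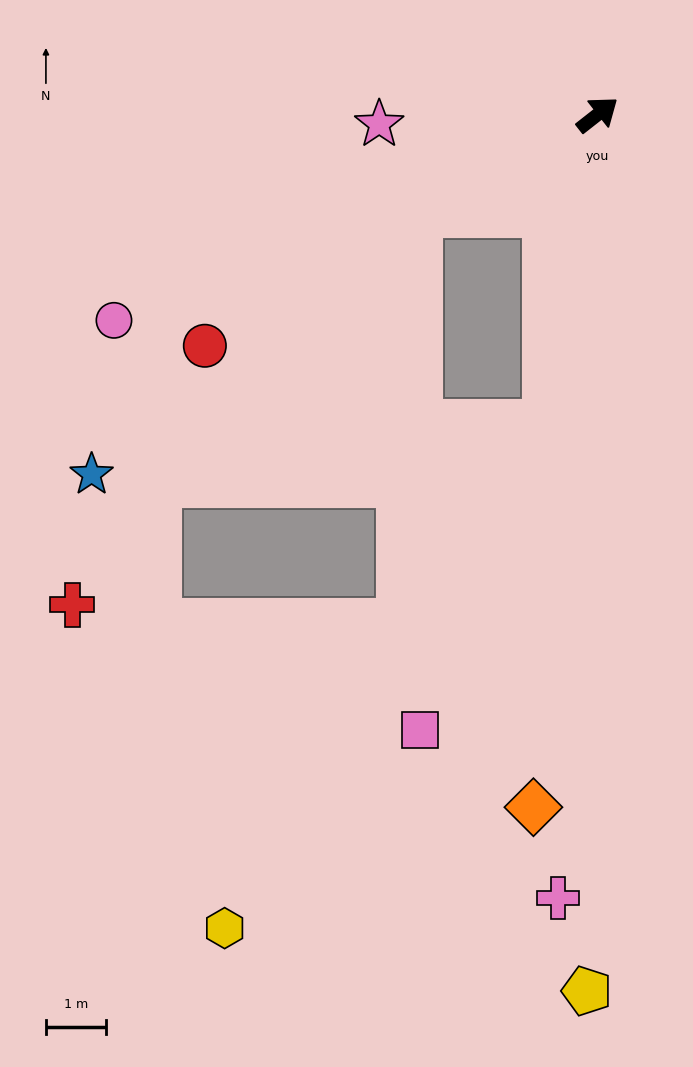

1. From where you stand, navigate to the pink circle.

turn left 165°, forward 8.8 m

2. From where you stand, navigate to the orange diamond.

turn right 133°, forward 11.6 m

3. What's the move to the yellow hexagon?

blocked — turn right 137°, forward 5.3 m, then turn right 24°, forward 10.0 m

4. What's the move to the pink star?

turn left 144°, forward 3.7 m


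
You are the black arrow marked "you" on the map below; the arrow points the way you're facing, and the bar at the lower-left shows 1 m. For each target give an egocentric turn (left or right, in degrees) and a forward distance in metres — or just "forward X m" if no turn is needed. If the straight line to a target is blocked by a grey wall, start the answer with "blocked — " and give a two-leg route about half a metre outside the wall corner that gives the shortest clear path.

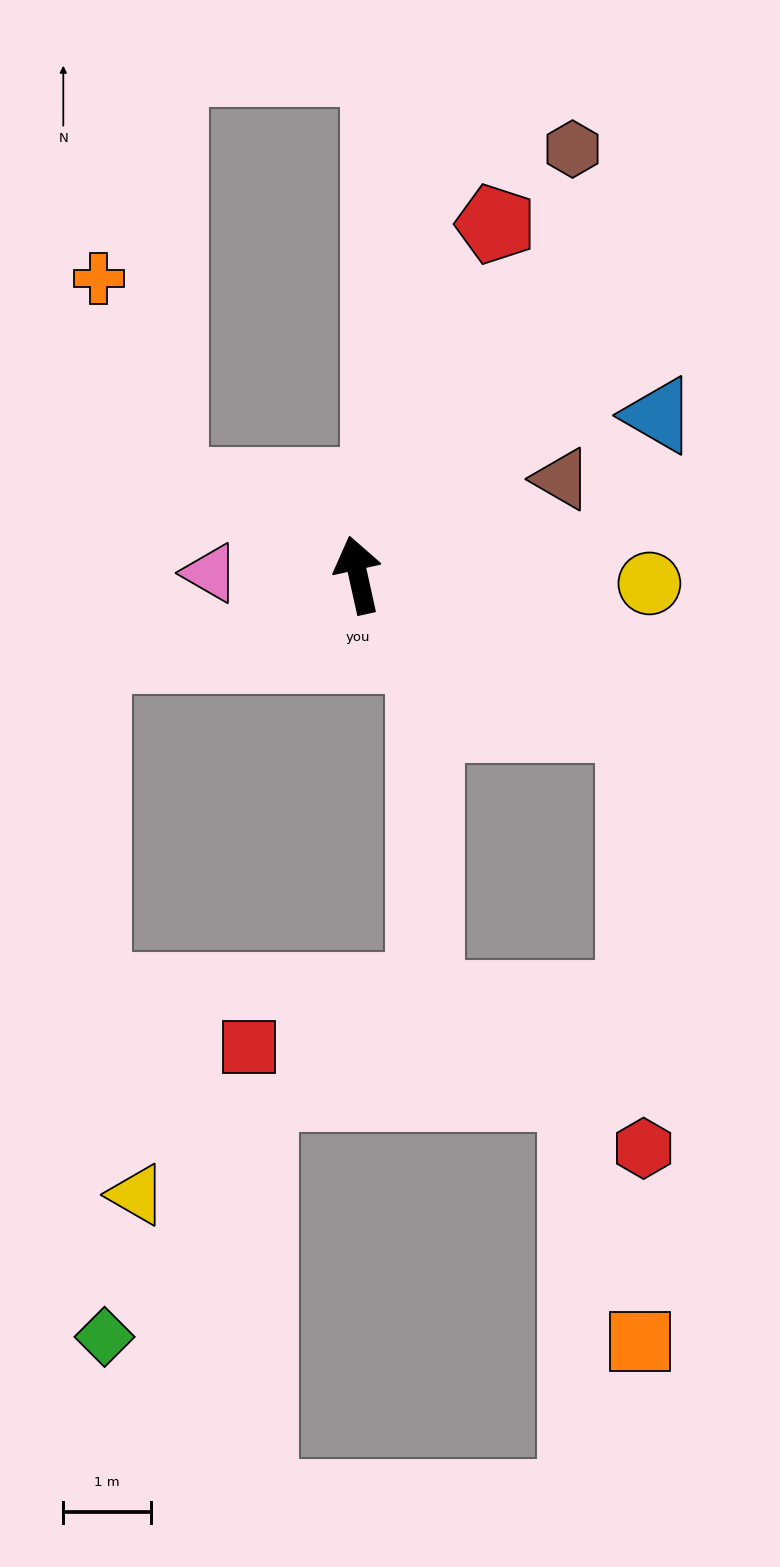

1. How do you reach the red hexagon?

blocked — turn right 131°, forward 3.6 m, then turn right 60°, forward 4.8 m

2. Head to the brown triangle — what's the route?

turn right 77°, forward 2.6 m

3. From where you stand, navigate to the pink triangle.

turn left 77°, forward 1.7 m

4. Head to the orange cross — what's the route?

blocked — turn left 52°, forward 2.4 m, then turn right 45°, forward 2.5 m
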